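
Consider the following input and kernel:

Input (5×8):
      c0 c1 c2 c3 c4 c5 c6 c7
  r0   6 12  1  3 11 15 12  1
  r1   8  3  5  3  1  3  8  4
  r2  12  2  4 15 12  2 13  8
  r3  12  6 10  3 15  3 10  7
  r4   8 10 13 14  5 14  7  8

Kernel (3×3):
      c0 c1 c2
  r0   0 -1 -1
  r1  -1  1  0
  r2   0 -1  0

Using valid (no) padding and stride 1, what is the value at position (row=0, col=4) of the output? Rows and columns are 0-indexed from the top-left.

The receptive field on the input at this output position is [11 15 12 / 1 3 8 / 12 2 13]. Elementwise product with the kernel and sum: 15·-1 + 12·-1 + 1·-1 + 3·1 + 2·-1.

-27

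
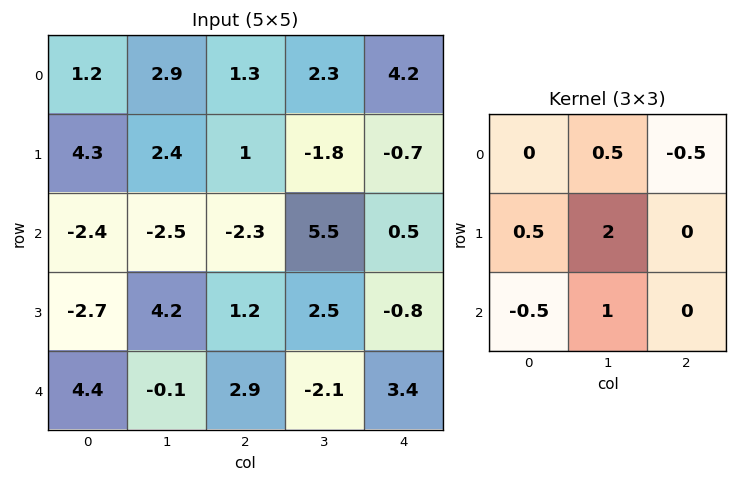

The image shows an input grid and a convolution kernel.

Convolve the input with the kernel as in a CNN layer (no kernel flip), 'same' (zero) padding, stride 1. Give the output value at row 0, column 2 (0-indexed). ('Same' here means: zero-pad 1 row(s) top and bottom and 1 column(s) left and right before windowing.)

3.85

The receptive field on the zero-padded input at this output position is [0 0 0 / 2.9 1.3 2.3 / 2.4 1 -1.8]. Elementwise product with the kernel and sum: 0·0.5 + 0·-0.5 + 2.9·0.5 + 1.3·2 + 2.4·-0.5 + 1·1.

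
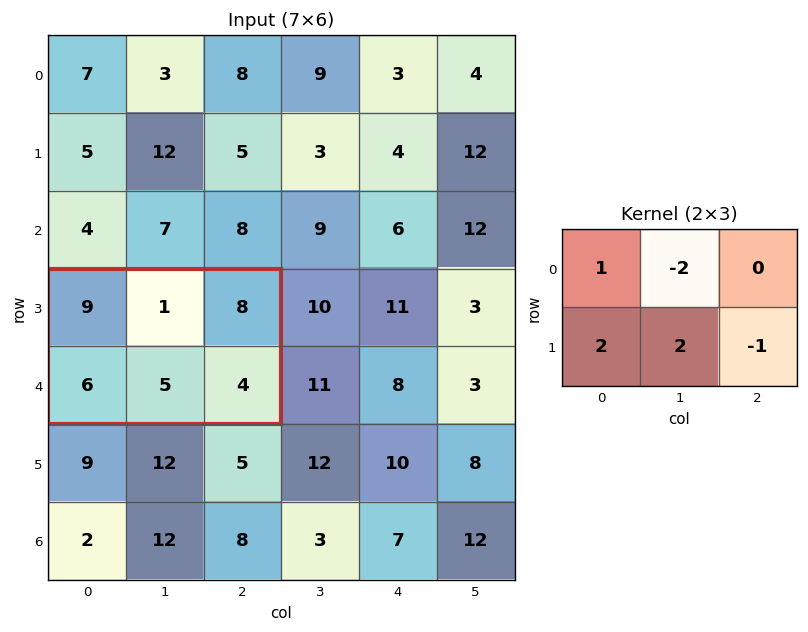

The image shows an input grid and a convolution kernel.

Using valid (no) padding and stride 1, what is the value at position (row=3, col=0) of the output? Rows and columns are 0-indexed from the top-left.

The receptive field on the input at this output position is [9 1 8 / 6 5 4]. Elementwise product with the kernel and sum: 9·1 + 1·-2 + 6·2 + 5·2 + 4·-1.

25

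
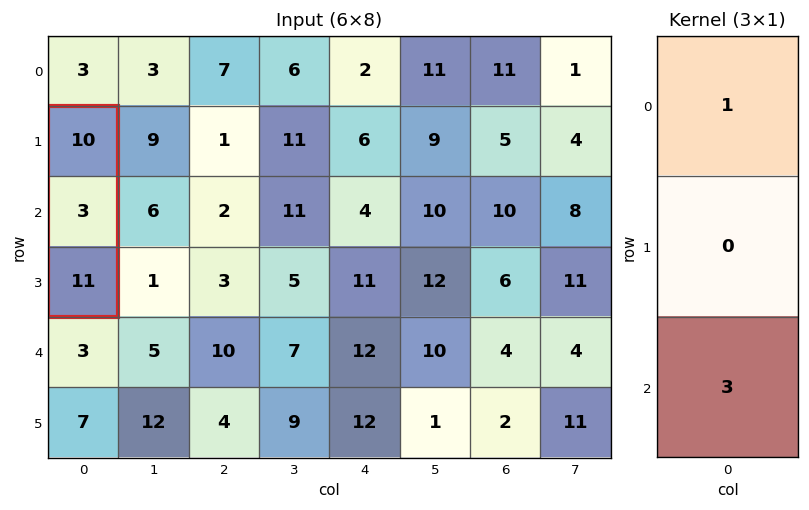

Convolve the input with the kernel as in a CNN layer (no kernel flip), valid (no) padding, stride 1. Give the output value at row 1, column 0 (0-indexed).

The receptive field on the input at this output position is [10 / 3 / 11]. Elementwise product with the kernel and sum: 10·1 + 11·3.

43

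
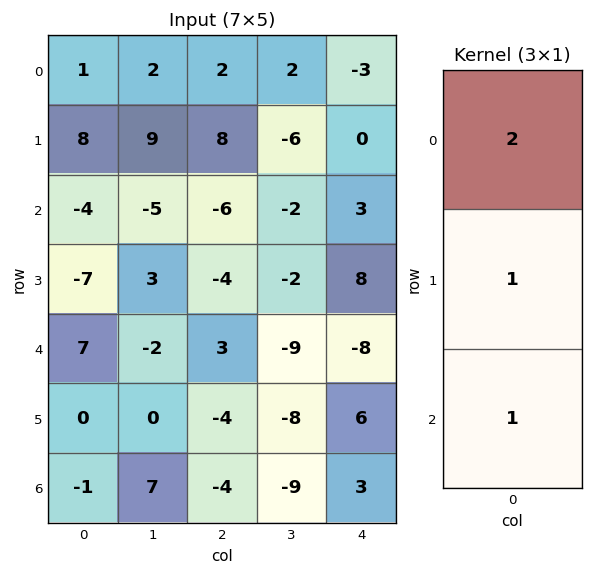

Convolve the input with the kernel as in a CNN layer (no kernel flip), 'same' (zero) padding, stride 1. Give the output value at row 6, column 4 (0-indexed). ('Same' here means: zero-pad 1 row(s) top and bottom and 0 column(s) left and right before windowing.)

15

The receptive field on the zero-padded input at this output position is [6 / 3 / 0]. Elementwise product with the kernel and sum: 6·2 + 3·1 + 0·1.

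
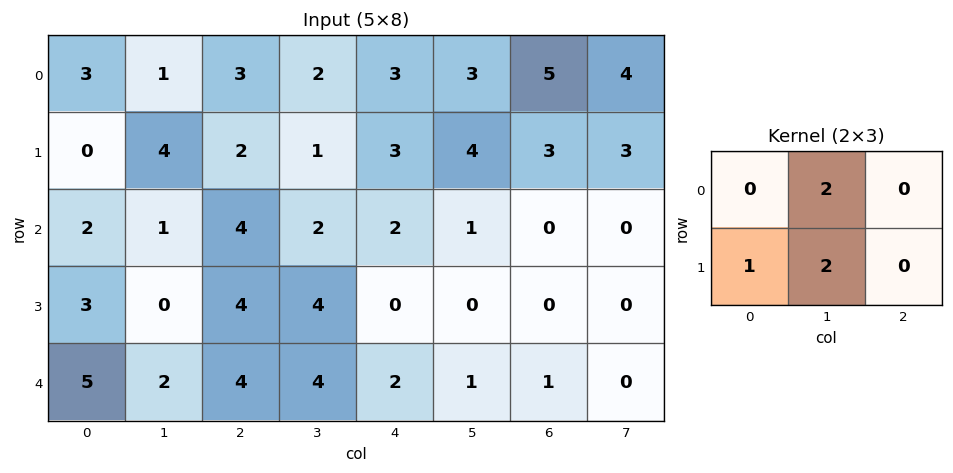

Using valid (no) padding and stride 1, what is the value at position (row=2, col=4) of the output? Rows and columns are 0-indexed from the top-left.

2

The receptive field on the input at this output position is [2 1 0 / 0 0 0]. Elementwise product with the kernel and sum: 1·2 + 0·1 + 0·2.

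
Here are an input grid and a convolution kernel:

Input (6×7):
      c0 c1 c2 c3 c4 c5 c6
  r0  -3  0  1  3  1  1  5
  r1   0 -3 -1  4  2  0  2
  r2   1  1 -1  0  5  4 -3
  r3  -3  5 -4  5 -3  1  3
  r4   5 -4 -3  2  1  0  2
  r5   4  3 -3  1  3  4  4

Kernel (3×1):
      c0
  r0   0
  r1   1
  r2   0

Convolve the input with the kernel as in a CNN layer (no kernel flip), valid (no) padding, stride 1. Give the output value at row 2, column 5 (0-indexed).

The receptive field on the input at this output position is [4 / 1 / 0]. Elementwise product with the kernel and sum: 1·1.

1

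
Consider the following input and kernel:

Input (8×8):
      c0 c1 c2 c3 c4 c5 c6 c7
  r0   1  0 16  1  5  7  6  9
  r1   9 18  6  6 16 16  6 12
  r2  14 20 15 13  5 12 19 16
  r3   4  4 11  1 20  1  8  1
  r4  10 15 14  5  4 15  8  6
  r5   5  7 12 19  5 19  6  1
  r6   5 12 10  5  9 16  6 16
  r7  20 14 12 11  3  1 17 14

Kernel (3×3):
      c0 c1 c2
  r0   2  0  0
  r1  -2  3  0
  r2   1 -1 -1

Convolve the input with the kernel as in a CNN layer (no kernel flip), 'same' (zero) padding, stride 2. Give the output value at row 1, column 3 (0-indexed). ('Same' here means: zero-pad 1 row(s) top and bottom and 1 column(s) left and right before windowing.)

The receptive field on the zero-padded input at this output position is [16 6 12 / 12 19 16 / 1 8 1]. Elementwise product with the kernel and sum: 16·2 + 12·-2 + 19·3 + 1·1 + 8·-1 + 1·-1.

57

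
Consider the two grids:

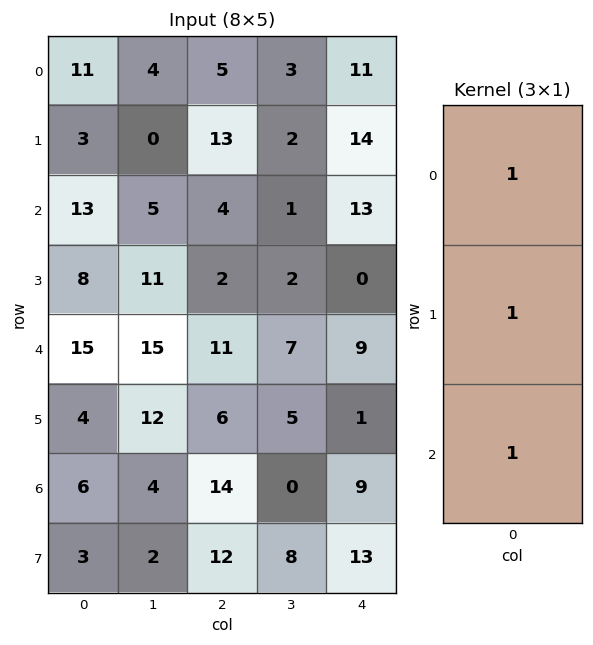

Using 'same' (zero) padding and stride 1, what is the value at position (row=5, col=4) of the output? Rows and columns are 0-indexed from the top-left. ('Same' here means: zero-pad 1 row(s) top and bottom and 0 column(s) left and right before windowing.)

The receptive field on the zero-padded input at this output position is [9 / 1 / 9]. Elementwise product with the kernel and sum: 9·1 + 1·1 + 9·1.

19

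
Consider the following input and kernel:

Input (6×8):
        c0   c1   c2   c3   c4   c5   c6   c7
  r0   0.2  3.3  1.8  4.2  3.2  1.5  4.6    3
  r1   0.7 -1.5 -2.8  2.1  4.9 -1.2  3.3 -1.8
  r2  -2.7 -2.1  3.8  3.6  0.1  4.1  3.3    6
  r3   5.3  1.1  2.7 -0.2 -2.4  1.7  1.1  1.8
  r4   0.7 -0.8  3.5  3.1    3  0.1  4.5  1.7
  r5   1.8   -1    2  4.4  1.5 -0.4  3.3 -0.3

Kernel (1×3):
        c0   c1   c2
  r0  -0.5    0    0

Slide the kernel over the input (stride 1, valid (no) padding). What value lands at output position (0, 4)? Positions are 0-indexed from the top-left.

-1.6

The receptive field on the input at this output position is [3.2 1.5 4.6]. Elementwise product with the kernel and sum: 3.2·-0.5.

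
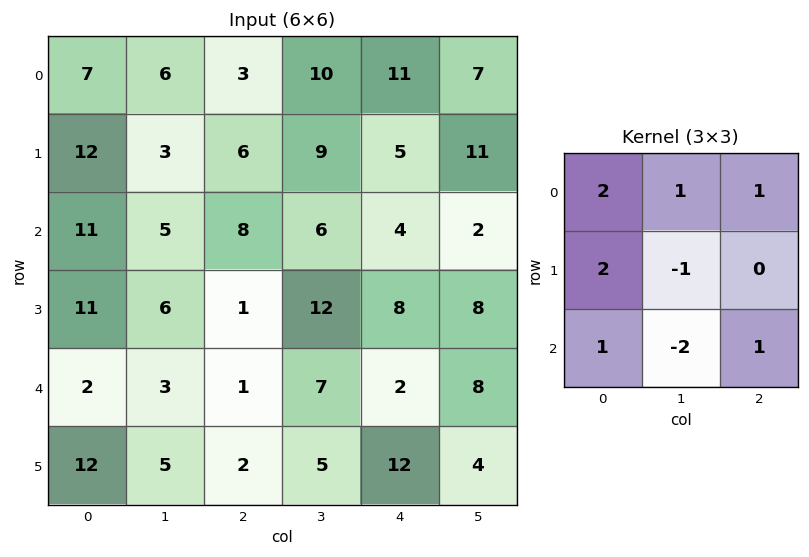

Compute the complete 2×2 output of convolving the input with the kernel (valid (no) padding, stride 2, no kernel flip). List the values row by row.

53 30
48 5

Output[0,0]: The receptive field on the input at this output position is [7 6 3 / 12 3 6 / 11 5 8]. Elementwise product with the kernel and sum: 7·2 + 6·1 + 3·1 + 12·2 + 3·-1 + 11·1 + 5·-2 + 8·1.
Output[0,1]: The receptive field on the input at this output position is [3 10 11 / 6 9 5 / 8 6 4]. Elementwise product with the kernel and sum: 3·2 + 10·1 + 11·1 + 6·2 + 9·-1 + 8·1 + 6·-2 + 4·1.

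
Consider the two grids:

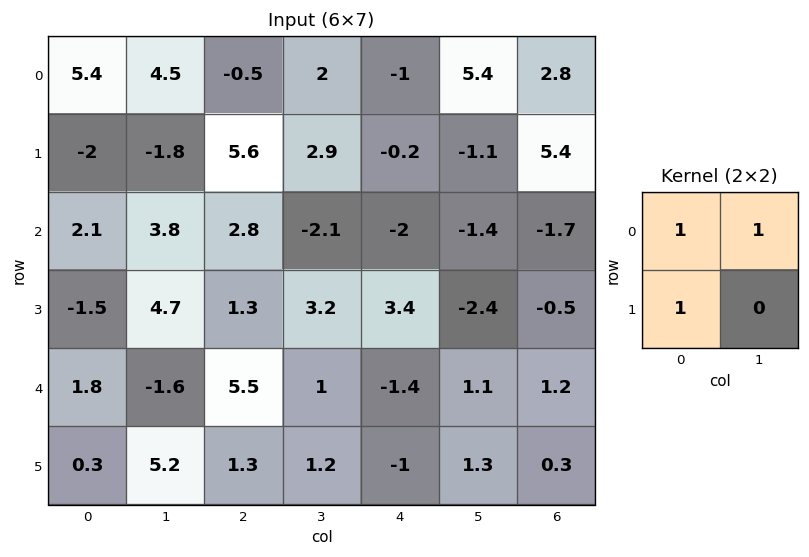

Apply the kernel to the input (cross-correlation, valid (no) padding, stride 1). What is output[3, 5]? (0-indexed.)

-1.8

The receptive field on the input at this output position is [-2.4 -0.5 / 1.1 1.2]. Elementwise product with the kernel and sum: -2.4·1 + -0.5·1 + 1.1·1.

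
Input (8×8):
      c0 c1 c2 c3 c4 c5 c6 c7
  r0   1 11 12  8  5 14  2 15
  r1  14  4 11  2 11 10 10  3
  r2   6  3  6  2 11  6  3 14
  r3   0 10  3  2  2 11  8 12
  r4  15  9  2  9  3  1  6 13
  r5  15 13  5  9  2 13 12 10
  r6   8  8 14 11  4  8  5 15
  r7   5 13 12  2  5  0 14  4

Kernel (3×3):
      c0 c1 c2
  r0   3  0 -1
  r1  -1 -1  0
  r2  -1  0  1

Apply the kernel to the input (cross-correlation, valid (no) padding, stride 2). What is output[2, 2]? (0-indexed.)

The receptive field on the input at this output position is [3 1 6 / 2 13 12 / 4 8 5]. Elementwise product with the kernel and sum: 3·3 + 6·-1 + 2·-1 + 13·-1 + 4·-1 + 5·1.

-11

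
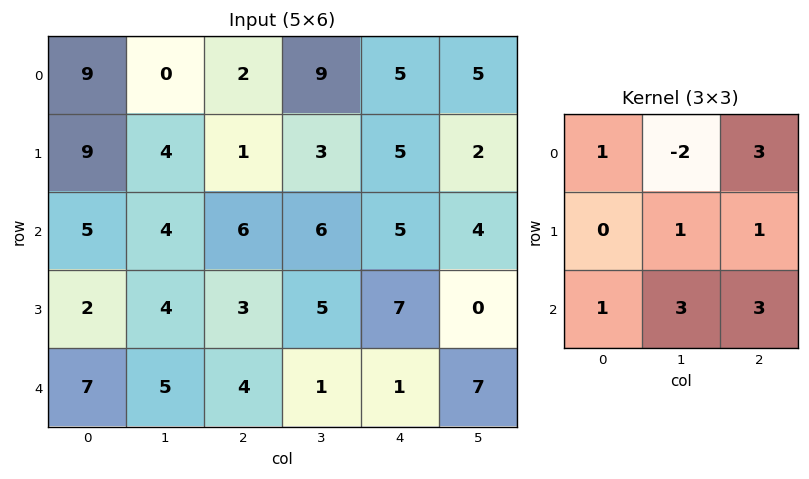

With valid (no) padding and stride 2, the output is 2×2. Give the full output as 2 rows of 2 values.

55 46
56 31

Output[0,0]: The receptive field on the input at this output position is [9 0 2 / 9 4 1 / 5 4 6]. Elementwise product with the kernel and sum: 9·1 + 0·-2 + 2·3 + 4·1 + 1·1 + 5·1 + 4·3 + 6·3.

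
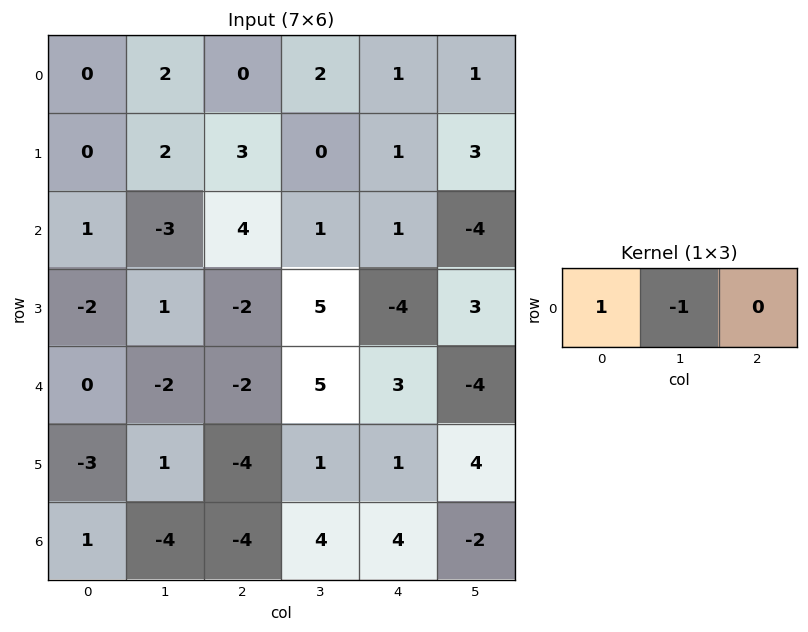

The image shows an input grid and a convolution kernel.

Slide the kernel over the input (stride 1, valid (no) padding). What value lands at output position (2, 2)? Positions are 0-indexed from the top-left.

3

The receptive field on the input at this output position is [4 1 1]. Elementwise product with the kernel and sum: 4·1 + 1·-1.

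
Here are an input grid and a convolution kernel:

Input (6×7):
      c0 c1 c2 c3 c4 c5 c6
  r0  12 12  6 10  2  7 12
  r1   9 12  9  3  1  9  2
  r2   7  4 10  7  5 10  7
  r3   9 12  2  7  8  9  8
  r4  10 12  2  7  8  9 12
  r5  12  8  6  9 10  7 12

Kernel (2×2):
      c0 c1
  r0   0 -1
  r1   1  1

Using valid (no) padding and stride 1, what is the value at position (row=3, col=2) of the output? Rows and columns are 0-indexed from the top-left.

The receptive field on the input at this output position is [2 7 / 2 7]. Elementwise product with the kernel and sum: 7·-1 + 2·1 + 7·1.

2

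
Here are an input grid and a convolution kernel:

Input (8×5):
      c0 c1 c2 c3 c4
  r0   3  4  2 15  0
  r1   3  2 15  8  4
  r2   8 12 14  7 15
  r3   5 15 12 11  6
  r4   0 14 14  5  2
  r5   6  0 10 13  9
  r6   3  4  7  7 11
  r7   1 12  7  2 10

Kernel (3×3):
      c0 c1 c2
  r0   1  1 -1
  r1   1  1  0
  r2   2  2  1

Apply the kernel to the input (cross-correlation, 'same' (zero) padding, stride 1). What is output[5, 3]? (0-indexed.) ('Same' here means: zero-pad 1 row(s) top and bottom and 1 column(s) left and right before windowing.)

The receptive field on the zero-padded input at this output position is [14 5 2 / 10 13 9 / 7 7 11]. Elementwise product with the kernel and sum: 14·1 + 5·1 + 2·-1 + 10·1 + 13·1 + 7·2 + 7·2 + 11·1.

79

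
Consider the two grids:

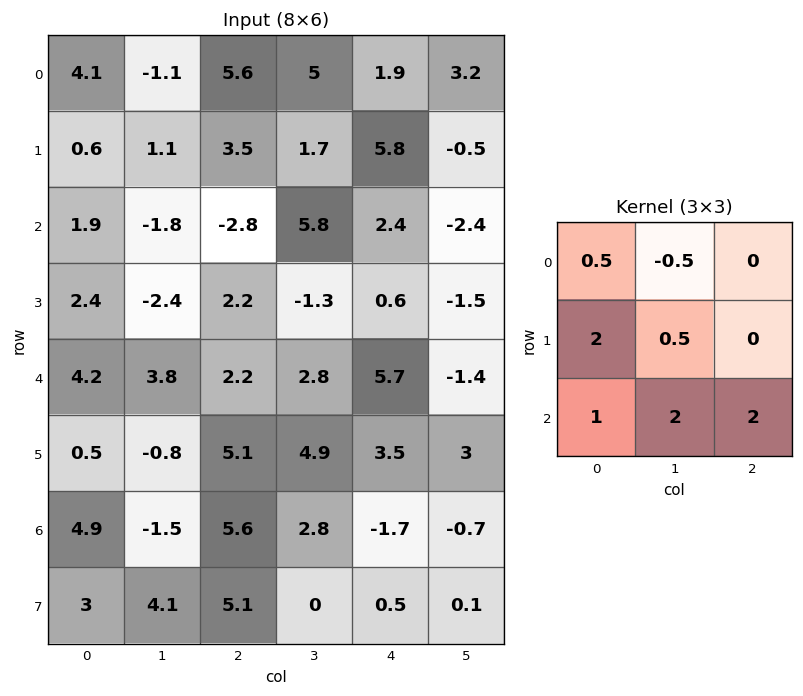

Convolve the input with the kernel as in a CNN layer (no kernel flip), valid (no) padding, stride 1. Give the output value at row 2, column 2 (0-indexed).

The receptive field on the input at this output position is [-2.8 5.8 2.4 / 2.2 -1.3 0.6 / 2.2 2.8 5.7]. Elementwise product with the kernel and sum: -2.8·0.5 + 5.8·-0.5 + 2.2·2 + -1.3·0.5 + 2.2·1 + 2.8·2 + 5.7·2.

18.65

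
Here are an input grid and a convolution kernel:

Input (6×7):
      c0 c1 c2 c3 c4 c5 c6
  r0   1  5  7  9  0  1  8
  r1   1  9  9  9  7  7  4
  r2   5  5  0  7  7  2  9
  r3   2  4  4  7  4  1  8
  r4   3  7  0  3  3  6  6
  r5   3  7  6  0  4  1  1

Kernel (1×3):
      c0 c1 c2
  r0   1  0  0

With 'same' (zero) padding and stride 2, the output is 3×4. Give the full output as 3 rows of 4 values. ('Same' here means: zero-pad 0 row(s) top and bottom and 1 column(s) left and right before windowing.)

Output[0,0]: The receptive field on the zero-padded input at this output position is [0 1 5]. Elementwise product with the kernel and sum: 0·1.

0 5 9 1
0 5 7 2
0 7 3 6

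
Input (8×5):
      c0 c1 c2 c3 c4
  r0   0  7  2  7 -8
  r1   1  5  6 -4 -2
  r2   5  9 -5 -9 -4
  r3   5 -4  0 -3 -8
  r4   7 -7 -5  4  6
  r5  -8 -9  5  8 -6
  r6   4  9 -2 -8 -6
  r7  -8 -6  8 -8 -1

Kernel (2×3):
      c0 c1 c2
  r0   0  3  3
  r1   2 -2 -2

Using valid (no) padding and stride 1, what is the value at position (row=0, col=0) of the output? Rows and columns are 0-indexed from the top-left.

The receptive field on the input at this output position is [0 7 2 / 1 5 6]. Elementwise product with the kernel and sum: 7·3 + 2·3 + 1·2 + 5·-2 + 6·-2.

7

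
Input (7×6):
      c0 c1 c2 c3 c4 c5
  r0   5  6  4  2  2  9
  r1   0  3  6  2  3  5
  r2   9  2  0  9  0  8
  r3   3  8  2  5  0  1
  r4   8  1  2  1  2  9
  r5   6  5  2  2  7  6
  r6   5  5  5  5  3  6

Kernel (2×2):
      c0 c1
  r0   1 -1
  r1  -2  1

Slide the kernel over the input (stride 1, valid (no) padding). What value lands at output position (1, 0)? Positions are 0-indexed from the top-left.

The receptive field on the input at this output position is [0 3 / 9 2]. Elementwise product with the kernel and sum: 0·1 + 3·-1 + 9·-2 + 2·1.

-19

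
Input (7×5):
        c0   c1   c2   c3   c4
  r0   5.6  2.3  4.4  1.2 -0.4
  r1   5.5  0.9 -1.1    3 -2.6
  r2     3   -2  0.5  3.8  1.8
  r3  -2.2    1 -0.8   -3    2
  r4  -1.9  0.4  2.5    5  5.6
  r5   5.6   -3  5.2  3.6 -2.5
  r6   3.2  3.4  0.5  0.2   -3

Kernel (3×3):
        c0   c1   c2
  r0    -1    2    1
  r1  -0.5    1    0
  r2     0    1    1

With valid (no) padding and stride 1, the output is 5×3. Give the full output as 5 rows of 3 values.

0.05 10.45 6.75
-8.1 -2.4 7.05
-1.5 13 16.9
6.95 5.5 1.65
3.3 17 11.3

Output[0,0]: The receptive field on the input at this output position is [5.6 2.3 4.4 / 5.5 0.9 -1.1 / 3 -2 0.5]. Elementwise product with the kernel and sum: 5.6·-1 + 2.3·2 + 4.4·1 + 5.5·-0.5 + 0.9·1 + -2·1 + 0.5·1.
Output[0,1]: The receptive field on the input at this output position is [2.3 4.4 1.2 / 0.9 -1.1 3 / -2 0.5 3.8]. Elementwise product with the kernel and sum: 2.3·-1 + 4.4·2 + 1.2·1 + 0.9·-0.5 + -1.1·1 + 0.5·1 + 3.8·1.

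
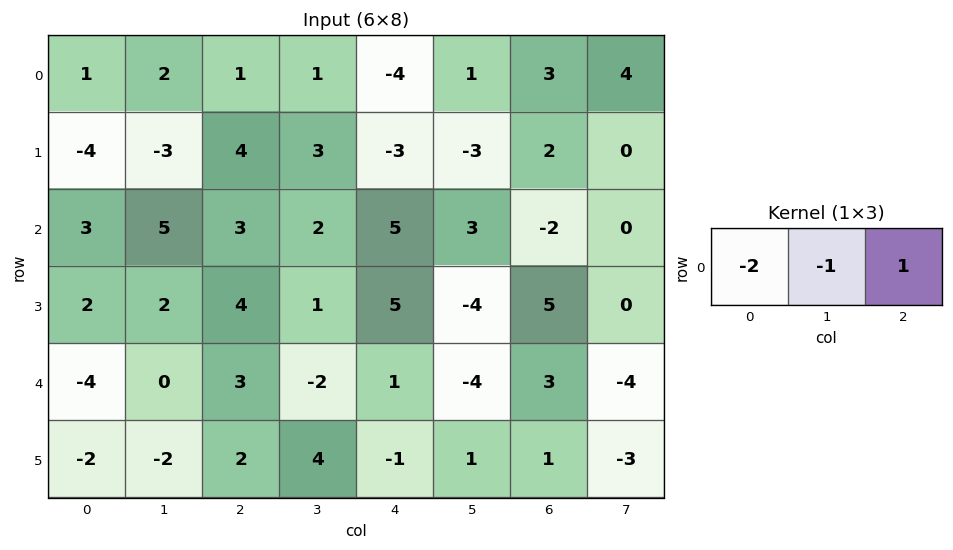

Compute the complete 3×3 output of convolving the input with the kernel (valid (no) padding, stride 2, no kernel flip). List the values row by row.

-3 -7 10
-8 -3 -15
11 -3 5

Output[0,0]: The receptive field on the input at this output position is [1 2 1]. Elementwise product with the kernel and sum: 1·-2 + 2·-1 + 1·1.
Output[0,1]: The receptive field on the input at this output position is [1 1 -4]. Elementwise product with the kernel and sum: 1·-2 + 1·-1 + -4·1.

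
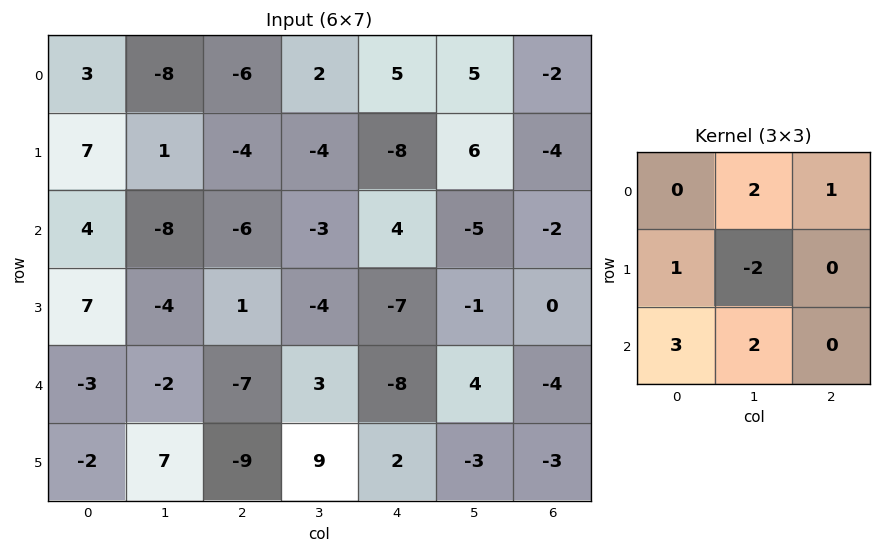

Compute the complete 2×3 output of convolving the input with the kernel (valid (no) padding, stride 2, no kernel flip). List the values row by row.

Output[0,0]: The receptive field on the input at this output position is [3 -8 -6 / 7 1 -4 / 4 -8 -6]. Elementwise product with the kernel and sum: -8·2 + -6·1 + 7·1 + 1·-2 + 4·3 + -8·2.

-21 -11 -10
-20 -8 -33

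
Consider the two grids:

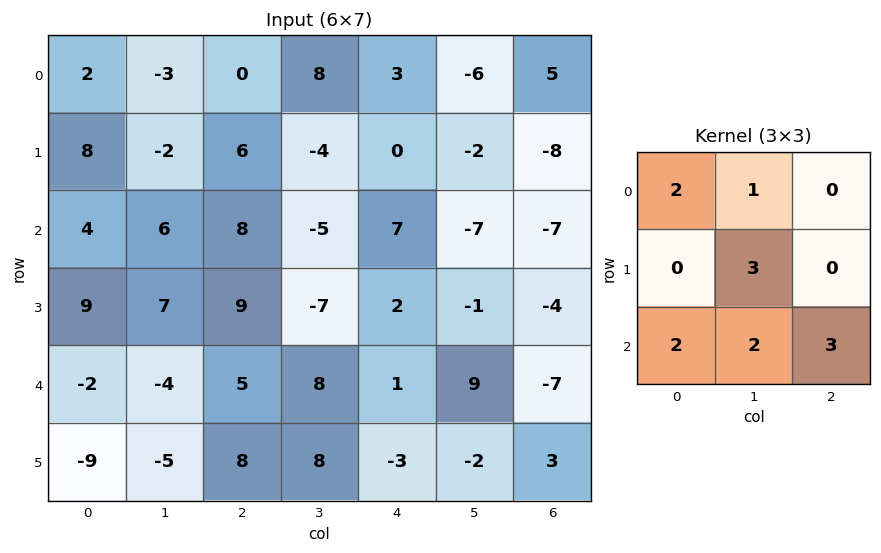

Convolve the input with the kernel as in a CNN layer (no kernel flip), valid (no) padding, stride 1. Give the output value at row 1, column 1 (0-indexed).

The receptive field on the input at this output position is [-2 6 -4 / 6 8 -5 / 7 9 -7]. Elementwise product with the kernel and sum: -2·2 + 6·1 + 8·3 + 7·2 + 9·2 + -7·3.

37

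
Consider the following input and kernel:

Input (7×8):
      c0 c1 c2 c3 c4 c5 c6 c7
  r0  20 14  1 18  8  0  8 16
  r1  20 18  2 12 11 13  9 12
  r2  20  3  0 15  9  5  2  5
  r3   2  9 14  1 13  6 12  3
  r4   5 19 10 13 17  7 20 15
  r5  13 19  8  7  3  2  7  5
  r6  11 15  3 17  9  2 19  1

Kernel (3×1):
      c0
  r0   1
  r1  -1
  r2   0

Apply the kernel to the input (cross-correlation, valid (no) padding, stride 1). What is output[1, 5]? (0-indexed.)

8

The receptive field on the input at this output position is [13 / 5 / 6]. Elementwise product with the kernel and sum: 13·1 + 5·-1.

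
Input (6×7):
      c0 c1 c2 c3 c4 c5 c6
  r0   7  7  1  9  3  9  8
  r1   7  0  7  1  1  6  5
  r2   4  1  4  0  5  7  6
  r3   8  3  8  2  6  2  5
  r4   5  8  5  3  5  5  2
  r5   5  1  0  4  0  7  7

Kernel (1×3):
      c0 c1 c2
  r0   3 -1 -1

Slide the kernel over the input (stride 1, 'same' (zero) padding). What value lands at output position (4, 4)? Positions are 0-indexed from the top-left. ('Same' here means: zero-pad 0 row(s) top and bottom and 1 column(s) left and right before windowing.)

The receptive field on the zero-padded input at this output position is [3 5 5]. Elementwise product with the kernel and sum: 3·3 + 5·-1 + 5·-1.

-1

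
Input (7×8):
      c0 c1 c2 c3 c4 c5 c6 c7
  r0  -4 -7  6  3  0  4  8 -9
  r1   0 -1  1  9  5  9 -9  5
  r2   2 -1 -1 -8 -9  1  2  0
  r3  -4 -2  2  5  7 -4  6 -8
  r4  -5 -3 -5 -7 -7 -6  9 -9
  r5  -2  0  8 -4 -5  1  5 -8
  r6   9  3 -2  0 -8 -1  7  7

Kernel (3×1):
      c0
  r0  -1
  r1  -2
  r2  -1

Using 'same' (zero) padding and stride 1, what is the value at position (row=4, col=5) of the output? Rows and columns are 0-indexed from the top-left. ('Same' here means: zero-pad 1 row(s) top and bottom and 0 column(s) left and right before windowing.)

15

The receptive field on the zero-padded input at this output position is [-4 / -6 / 1]. Elementwise product with the kernel and sum: -4·-1 + -6·-2 + 1·-1.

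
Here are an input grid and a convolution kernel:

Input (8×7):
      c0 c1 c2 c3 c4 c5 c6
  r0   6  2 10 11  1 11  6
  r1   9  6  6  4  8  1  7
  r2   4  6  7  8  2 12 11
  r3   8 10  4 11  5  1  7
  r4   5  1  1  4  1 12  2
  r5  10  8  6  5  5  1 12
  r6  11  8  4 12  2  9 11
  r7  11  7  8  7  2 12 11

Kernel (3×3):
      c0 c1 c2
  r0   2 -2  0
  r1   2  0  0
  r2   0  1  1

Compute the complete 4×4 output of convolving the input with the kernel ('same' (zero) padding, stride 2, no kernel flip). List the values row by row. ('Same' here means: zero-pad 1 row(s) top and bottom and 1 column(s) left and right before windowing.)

15 14 31 29
0 27 14 19
2 25 26 24
-2 35 38 7

Output[0,0]: The receptive field on the zero-padded input at this output position is [0 0 0 / 0 6 2 / 0 9 6]. Elementwise product with the kernel and sum: 0·2 + 0·-2 + 0·2 + 9·1 + 6·1.
Output[0,1]: The receptive field on the zero-padded input at this output position is [0 0 0 / 2 10 11 / 6 6 4]. Elementwise product with the kernel and sum: 0·2 + 0·-2 + 2·2 + 6·1 + 4·1.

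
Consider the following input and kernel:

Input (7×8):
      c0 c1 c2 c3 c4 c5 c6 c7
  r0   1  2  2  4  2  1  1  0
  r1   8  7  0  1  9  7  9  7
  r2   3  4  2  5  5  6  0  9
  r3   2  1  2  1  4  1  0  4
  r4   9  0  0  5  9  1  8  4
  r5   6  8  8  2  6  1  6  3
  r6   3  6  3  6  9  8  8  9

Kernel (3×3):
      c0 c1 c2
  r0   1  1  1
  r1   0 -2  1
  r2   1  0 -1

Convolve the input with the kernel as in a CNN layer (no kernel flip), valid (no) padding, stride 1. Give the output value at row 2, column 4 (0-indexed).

The receptive field on the input at this output position is [5 6 0 / 4 1 0 / 9 1 8]. Elementwise product with the kernel and sum: 5·1 + 6·1 + 0·1 + 1·-2 + 0·1 + 9·1 + 8·-1.

10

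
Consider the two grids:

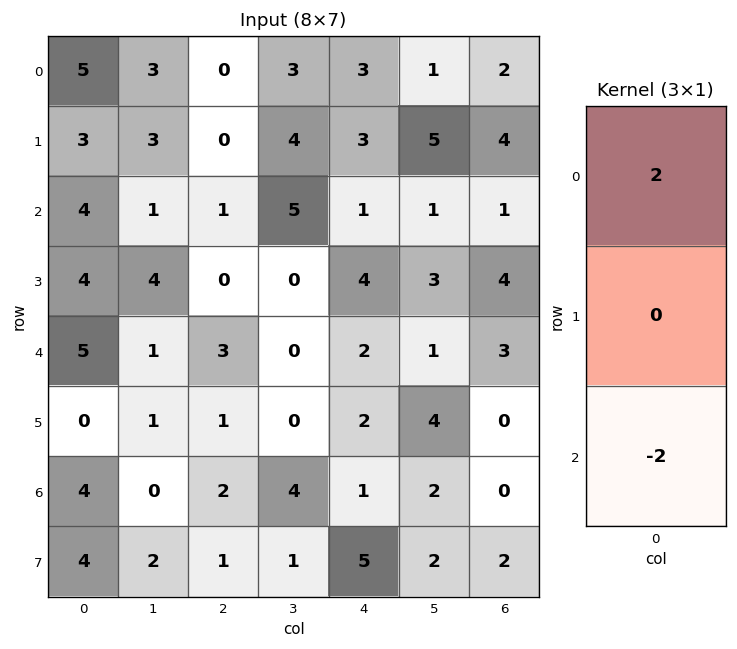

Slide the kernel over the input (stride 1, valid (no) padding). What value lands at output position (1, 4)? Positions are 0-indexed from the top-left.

The receptive field on the input at this output position is [3 / 1 / 4]. Elementwise product with the kernel and sum: 3·2 + 4·-2.

-2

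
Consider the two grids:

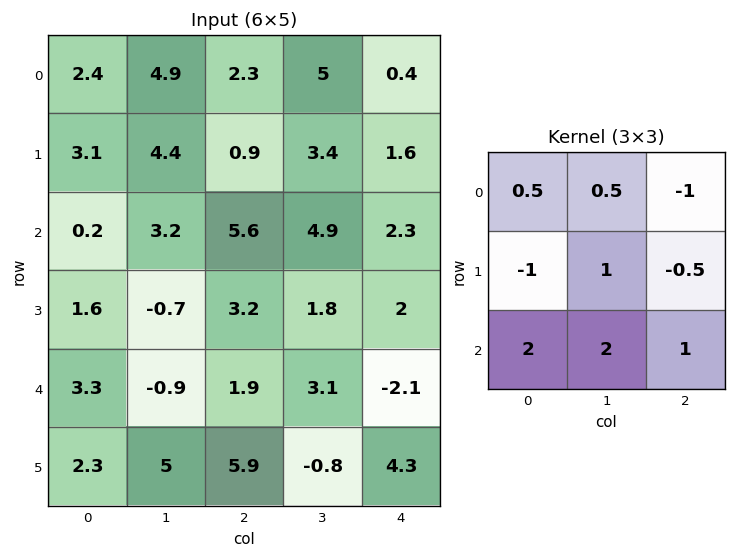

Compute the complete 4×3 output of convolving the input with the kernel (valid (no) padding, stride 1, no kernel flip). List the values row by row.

Output[0,0]: The receptive field on the input at this output position is [2.4 4.9 2.3 / 3.1 4.4 0.9 / 0.2 3.2 5.6]. Elementwise product with the kernel and sum: 2.4·0.5 + 4.9·0.5 + 2.3·-1 + 3.1·-1 + 4.4·1 + 0.9·-0.5 + 0.2·2 + 3.2·2 + 5.6·1.
Output[0,1]: The receptive field on the input at this output position is [4.9 2.3 5 / 4.4 0.9 3.4 / 3.2 5.6 4.9]. Elementwise product with the kernel and sum: 4.9·0.5 + 2.3·0.5 + 5·-1 + 4.4·-1 + 0.9·1 + 3.4·-0.5 + 3.2·2 + 5.6·2 + 4.9·1.

14.6 15.9 28.25
8.05 6 10.7
-1.1 7.6 8.45
12.6 21.7 17.25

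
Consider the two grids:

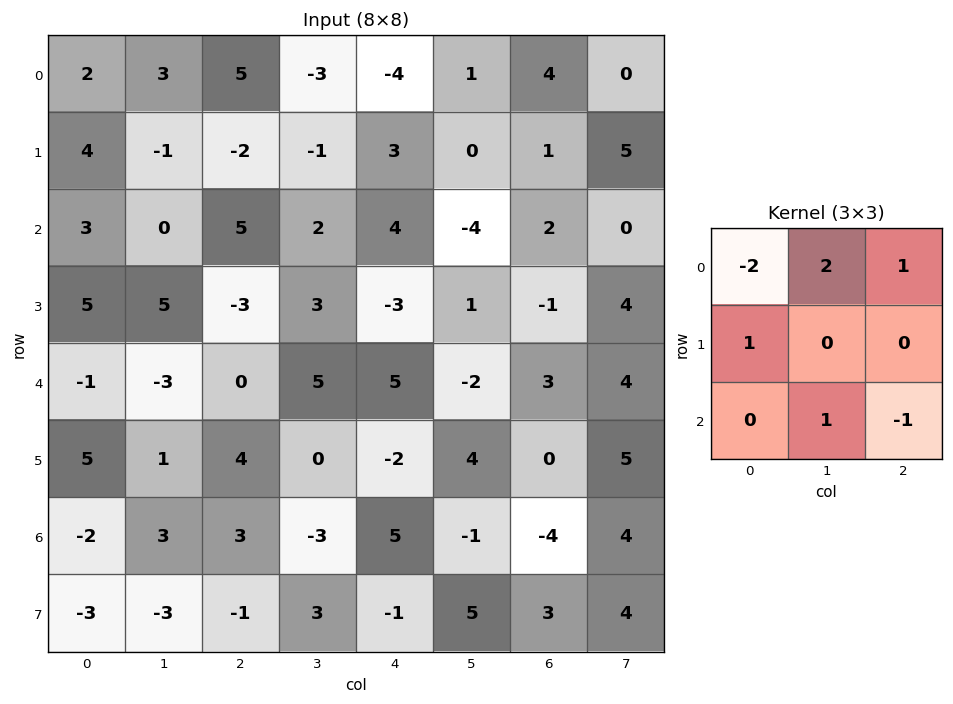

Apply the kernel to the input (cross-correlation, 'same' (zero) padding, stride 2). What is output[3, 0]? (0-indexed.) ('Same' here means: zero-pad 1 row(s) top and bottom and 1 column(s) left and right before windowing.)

11

The receptive field on the zero-padded input at this output position is [0 5 1 / 0 -2 3 / 0 -3 -3]. Elementwise product with the kernel and sum: 0·-2 + 5·2 + 1·1 + 0·1 + -3·1 + -3·-1.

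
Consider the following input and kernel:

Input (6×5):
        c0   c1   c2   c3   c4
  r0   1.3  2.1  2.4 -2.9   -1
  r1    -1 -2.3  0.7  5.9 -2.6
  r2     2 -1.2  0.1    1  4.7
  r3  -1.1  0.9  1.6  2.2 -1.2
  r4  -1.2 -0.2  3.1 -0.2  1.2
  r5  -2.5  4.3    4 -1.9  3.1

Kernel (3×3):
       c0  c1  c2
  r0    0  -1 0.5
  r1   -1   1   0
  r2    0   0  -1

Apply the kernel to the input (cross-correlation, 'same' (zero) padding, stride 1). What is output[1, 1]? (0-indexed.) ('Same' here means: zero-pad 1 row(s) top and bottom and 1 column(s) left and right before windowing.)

-2.3

The receptive field on the zero-padded input at this output position is [1.3 2.1 2.4 / -1 -2.3 0.7 / 2 -1.2 0.1]. Elementwise product with the kernel and sum: 2.1·-1 + 2.4·0.5 + -1·-1 + -2.3·1 + 0.1·-1.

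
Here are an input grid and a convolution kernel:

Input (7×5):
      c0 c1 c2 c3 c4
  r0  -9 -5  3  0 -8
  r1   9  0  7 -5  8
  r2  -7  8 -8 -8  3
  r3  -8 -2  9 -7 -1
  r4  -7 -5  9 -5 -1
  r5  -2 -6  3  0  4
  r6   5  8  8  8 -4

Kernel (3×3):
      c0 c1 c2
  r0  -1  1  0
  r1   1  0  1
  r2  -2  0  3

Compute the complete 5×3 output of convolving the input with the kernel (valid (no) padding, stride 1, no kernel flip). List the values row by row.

10 -37 37
19 -10 -38
57 -30 -13
21 13 -2
17 16 -35

Output[0,0]: The receptive field on the input at this output position is [-9 -5 3 / 9 0 7 / -7 8 -8]. Elementwise product with the kernel and sum: -9·-1 + -5·1 + 9·1 + 7·1 + -7·-2 + -8·3.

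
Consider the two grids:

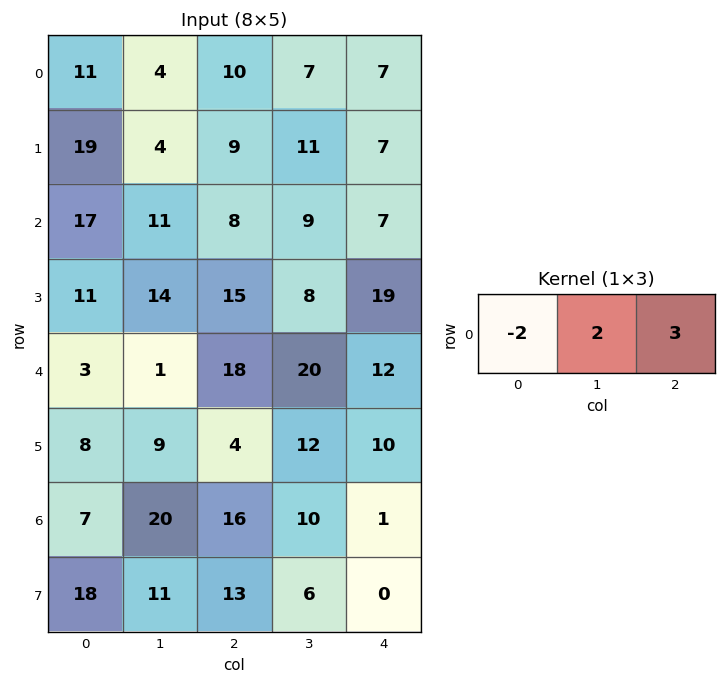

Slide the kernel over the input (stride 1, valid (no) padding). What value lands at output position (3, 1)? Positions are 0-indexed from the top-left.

26

The receptive field on the input at this output position is [14 15 8]. Elementwise product with the kernel and sum: 14·-2 + 15·2 + 8·3.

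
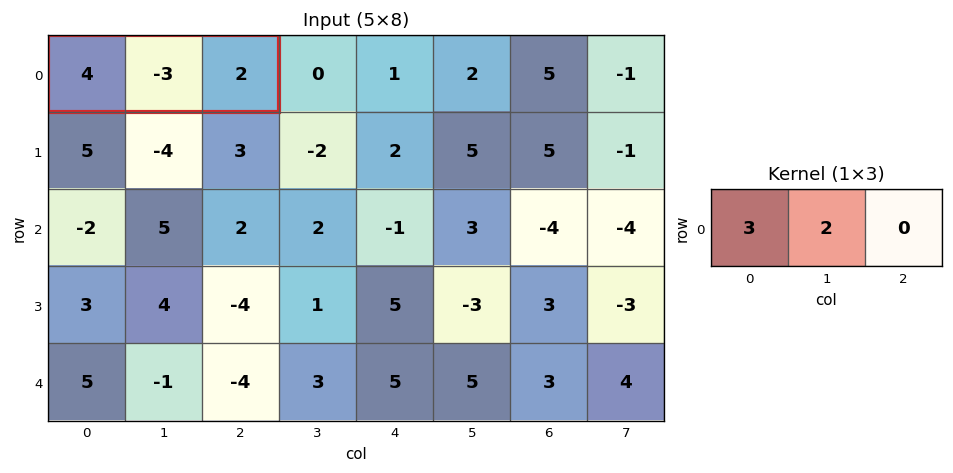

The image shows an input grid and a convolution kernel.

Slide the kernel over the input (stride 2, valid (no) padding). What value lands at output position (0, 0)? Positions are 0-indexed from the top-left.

6

The receptive field on the input at this output position is [4 -3 2]. Elementwise product with the kernel and sum: 4·3 + -3·2.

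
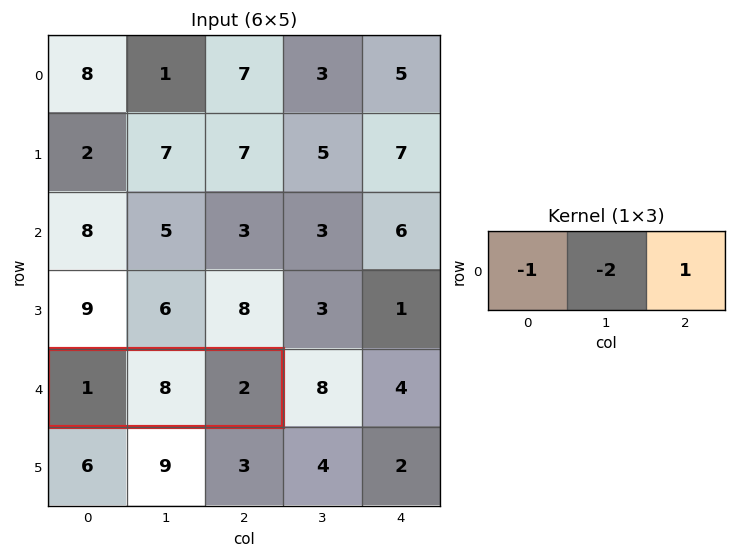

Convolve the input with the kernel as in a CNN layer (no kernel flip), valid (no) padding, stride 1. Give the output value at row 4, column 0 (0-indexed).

-15

The receptive field on the input at this output position is [1 8 2]. Elementwise product with the kernel and sum: 1·-1 + 8·-2 + 2·1.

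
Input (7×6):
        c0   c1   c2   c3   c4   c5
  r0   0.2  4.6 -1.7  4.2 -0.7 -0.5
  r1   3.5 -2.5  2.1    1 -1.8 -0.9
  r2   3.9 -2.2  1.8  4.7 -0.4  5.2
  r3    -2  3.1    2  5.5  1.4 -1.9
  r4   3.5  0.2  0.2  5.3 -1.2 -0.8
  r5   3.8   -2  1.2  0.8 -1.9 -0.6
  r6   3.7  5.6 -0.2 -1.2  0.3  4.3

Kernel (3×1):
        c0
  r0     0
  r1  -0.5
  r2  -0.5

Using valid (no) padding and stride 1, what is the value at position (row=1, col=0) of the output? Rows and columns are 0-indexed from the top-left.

The receptive field on the input at this output position is [3.5 / 3.9 / -2]. Elementwise product with the kernel and sum: 3.9·-0.5 + -2·-0.5.

-0.95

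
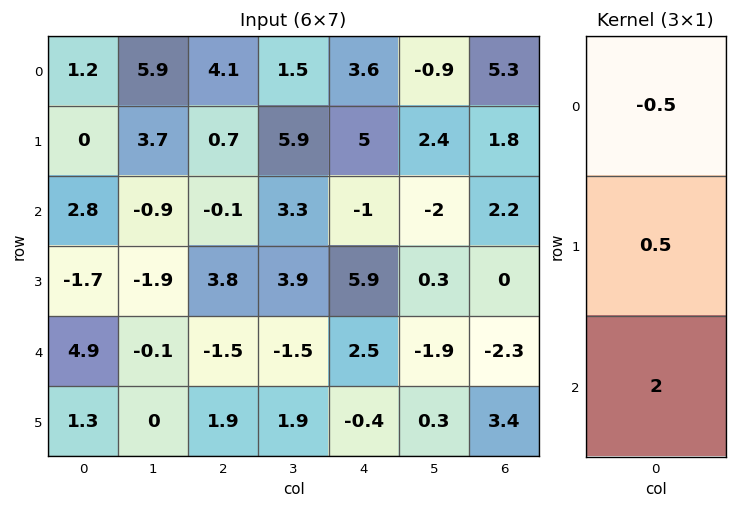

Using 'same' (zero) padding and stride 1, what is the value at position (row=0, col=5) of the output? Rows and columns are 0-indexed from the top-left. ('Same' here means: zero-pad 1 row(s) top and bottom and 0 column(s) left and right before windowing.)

4.35

The receptive field on the zero-padded input at this output position is [0 / -0.9 / 2.4]. Elementwise product with the kernel and sum: 0·-0.5 + -0.9·0.5 + 2.4·2.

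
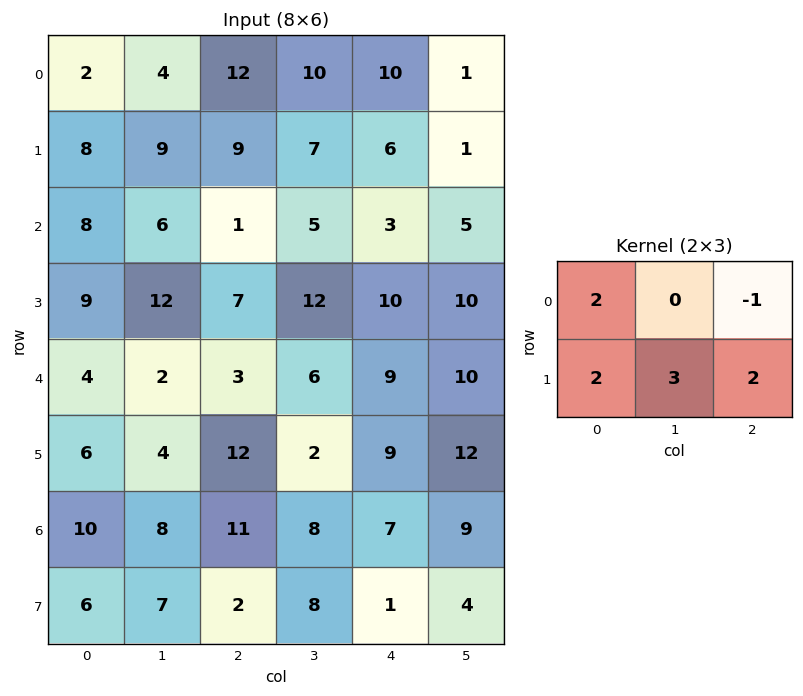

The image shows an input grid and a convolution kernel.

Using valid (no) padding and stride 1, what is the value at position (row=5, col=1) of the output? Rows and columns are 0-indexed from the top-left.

The receptive field on the input at this output position is [4 12 2 / 8 11 8]. Elementwise product with the kernel and sum: 4·2 + 2·-1 + 8·2 + 11·3 + 8·2.

71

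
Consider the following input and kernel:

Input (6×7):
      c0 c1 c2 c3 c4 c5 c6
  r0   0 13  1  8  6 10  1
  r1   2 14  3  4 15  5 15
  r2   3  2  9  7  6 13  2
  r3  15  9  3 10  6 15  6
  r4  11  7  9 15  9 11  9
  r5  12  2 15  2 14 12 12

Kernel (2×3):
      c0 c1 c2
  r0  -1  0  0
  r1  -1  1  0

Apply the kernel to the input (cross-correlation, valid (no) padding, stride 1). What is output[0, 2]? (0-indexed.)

The receptive field on the input at this output position is [1 8 6 / 3 4 15]. Elementwise product with the kernel and sum: 1·-1 + 3·-1 + 4·1.

0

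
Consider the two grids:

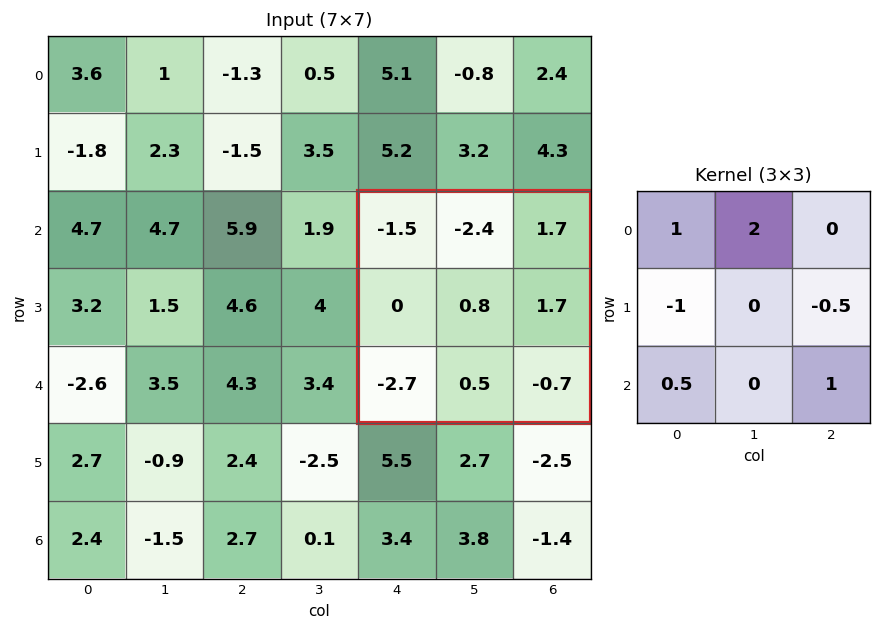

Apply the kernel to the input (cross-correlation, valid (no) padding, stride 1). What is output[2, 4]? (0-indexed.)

The receptive field on the input at this output position is [-1.5 -2.4 1.7 / 0 0.8 1.7 / -2.7 0.5 -0.7]. Elementwise product with the kernel and sum: -1.5·1 + -2.4·2 + 0·-1 + 1.7·-0.5 + -2.7·0.5 + -0.7·1.

-9.2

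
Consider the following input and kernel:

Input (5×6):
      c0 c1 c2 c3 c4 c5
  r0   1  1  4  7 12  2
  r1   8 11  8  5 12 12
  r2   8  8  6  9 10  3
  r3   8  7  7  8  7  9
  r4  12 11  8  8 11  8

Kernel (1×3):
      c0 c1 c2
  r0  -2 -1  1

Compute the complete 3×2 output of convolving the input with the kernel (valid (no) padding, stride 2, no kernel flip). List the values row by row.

Output[0,0]: The receptive field on the input at this output position is [1 1 4]. Elementwise product with the kernel and sum: 1·-2 + 1·-1 + 4·1.

1 -3
-18 -11
-27 -13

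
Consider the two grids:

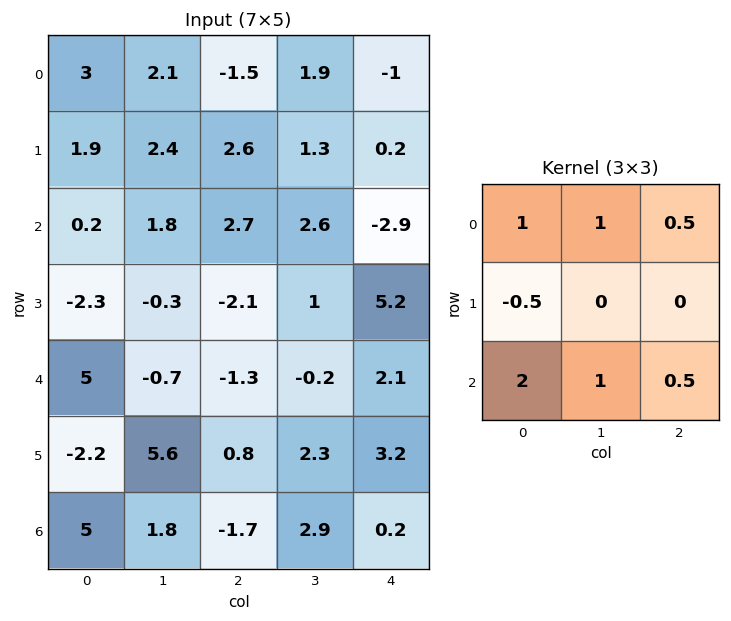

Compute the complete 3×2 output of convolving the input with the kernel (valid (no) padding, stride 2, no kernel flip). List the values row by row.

6.95 5.15
13.15 3.15
15.7 -1.25

Output[0,0]: The receptive field on the input at this output position is [3 2.1 -1.5 / 1.9 2.4 2.6 / 0.2 1.8 2.7]. Elementwise product with the kernel and sum: 3·1 + 2.1·1 + -1.5·0.5 + 1.9·-0.5 + 0.2·2 + 1.8·1 + 2.7·0.5.
Output[0,1]: The receptive field on the input at this output position is [-1.5 1.9 -1 / 2.6 1.3 0.2 / 2.7 2.6 -2.9]. Elementwise product with the kernel and sum: -1.5·1 + 1.9·1 + -1·0.5 + 2.6·-0.5 + 2.7·2 + 2.6·1 + -2.9·0.5.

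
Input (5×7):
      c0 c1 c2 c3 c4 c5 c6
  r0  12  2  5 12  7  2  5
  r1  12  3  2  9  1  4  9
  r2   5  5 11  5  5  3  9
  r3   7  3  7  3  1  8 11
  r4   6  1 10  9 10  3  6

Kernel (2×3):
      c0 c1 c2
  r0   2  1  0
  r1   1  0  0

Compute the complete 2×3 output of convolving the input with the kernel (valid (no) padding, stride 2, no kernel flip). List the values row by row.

38 24 17
22 34 14

Output[0,0]: The receptive field on the input at this output position is [12 2 5 / 12 3 2]. Elementwise product with the kernel and sum: 12·2 + 2·1 + 12·1.
Output[0,1]: The receptive field on the input at this output position is [5 12 7 / 2 9 1]. Elementwise product with the kernel and sum: 5·2 + 12·1 + 2·1.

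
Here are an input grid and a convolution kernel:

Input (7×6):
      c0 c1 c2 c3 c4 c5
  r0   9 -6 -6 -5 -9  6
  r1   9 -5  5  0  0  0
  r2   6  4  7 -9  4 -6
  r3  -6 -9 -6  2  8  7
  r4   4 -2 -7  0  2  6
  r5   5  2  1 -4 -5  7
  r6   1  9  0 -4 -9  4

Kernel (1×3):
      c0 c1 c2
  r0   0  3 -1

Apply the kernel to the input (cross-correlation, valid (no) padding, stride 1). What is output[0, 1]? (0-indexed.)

-13

The receptive field on the input at this output position is [-6 -6 -5]. Elementwise product with the kernel and sum: -6·3 + -5·-1.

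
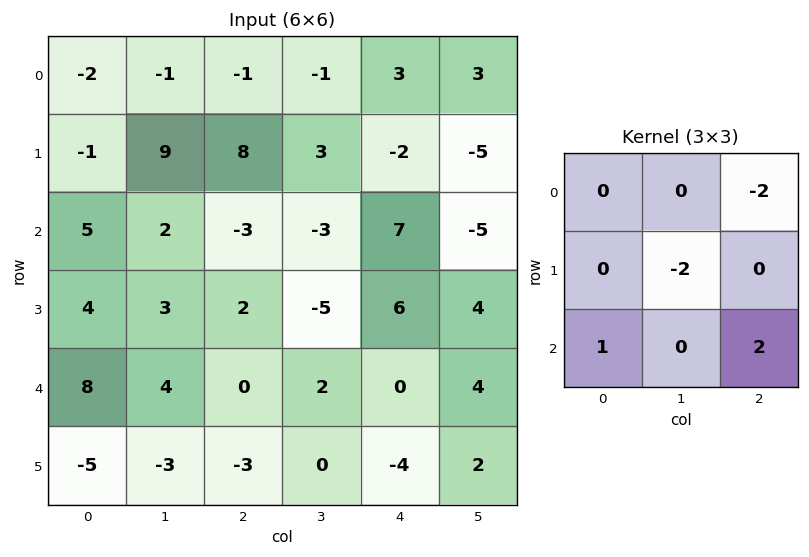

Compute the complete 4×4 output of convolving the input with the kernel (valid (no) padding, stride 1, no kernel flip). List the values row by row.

Output[0,0]: The receptive field on the input at this output position is [-2 -1 -1 / -1 9 8 / 5 2 -3]. Elementwise product with the kernel and sum: -1·-2 + 9·-2 + 5·1 + -3·2.
Output[0,1]: The receptive field on the input at this output position is [-1 -1 -1 / 9 8 3 / 2 -3 -3]. Elementwise product with the kernel and sum: -1·-2 + 8·-2 + 2·1 + -3·2.

-17 -18 -1 -15
-12 -7 24 -1
8 10 -4 8
-23 7 -27 -4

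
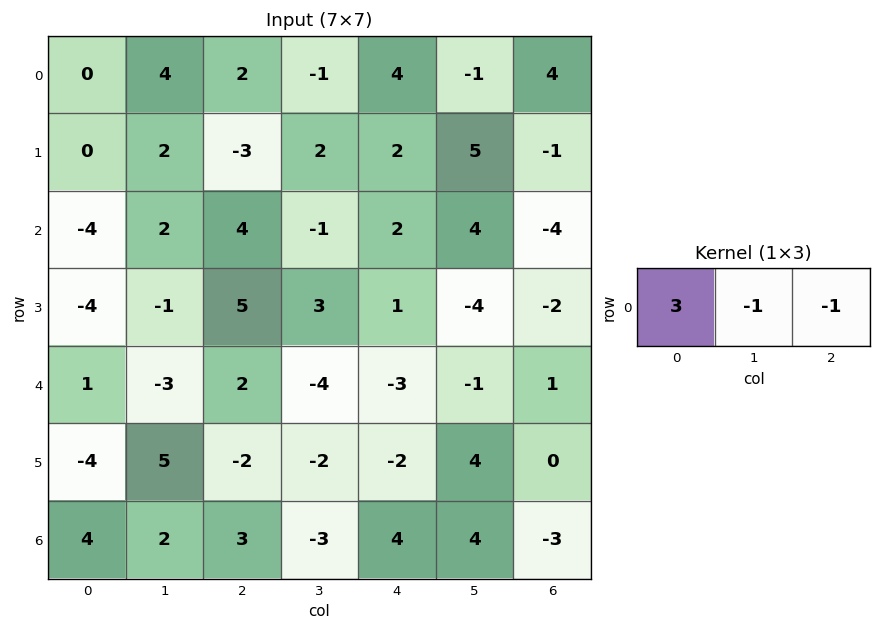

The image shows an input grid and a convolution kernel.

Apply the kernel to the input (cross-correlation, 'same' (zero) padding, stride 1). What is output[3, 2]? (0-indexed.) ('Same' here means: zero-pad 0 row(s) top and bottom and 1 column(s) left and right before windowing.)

-11

The receptive field on the zero-padded input at this output position is [-1 5 3]. Elementwise product with the kernel and sum: -1·3 + 5·-1 + 3·-1.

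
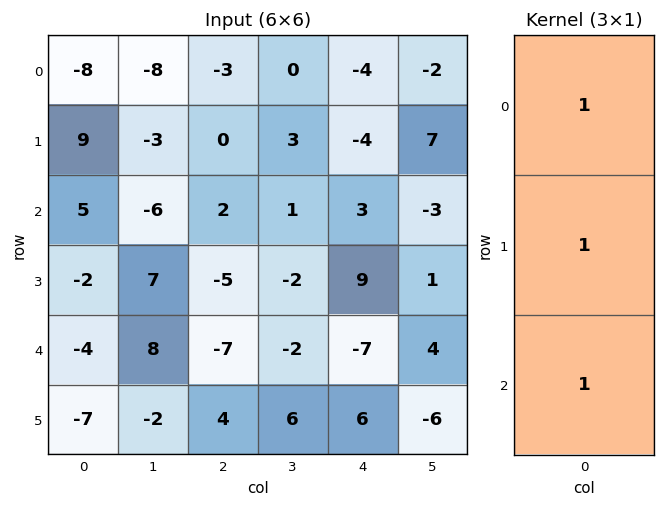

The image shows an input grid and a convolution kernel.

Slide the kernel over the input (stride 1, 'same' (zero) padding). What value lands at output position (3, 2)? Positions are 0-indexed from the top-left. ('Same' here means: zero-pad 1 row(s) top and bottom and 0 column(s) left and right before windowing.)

The receptive field on the zero-padded input at this output position is [2 / -5 / -7]. Elementwise product with the kernel and sum: 2·1 + -5·1 + -7·1.

-10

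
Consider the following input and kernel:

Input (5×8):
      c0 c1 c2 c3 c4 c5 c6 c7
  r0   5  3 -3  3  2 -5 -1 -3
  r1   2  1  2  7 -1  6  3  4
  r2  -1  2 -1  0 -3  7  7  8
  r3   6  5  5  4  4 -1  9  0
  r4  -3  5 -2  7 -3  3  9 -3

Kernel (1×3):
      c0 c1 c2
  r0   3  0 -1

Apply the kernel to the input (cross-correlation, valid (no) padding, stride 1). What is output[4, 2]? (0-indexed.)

-3

The receptive field on the input at this output position is [-2 7 -3]. Elementwise product with the kernel and sum: -2·3 + -3·-1.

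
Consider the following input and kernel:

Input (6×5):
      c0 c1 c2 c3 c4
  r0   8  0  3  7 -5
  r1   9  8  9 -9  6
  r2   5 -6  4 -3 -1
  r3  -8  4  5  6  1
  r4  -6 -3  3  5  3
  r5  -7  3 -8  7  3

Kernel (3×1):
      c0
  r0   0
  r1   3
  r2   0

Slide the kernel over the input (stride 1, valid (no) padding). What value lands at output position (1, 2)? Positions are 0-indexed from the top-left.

12

The receptive field on the input at this output position is [9 / 4 / 5]. Elementwise product with the kernel and sum: 4·3.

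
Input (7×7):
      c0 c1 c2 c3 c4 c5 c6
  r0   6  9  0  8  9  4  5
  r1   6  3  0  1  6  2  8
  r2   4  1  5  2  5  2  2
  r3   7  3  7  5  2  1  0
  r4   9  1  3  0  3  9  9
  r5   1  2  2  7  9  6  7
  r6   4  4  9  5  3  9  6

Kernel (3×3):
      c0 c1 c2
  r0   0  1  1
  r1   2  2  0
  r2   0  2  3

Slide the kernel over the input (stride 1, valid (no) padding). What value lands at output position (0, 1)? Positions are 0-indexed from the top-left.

The receptive field on the input at this output position is [9 0 8 / 3 0 1 / 1 5 2]. Elementwise product with the kernel and sum: 0·1 + 8·1 + 3·2 + 0·2 + 5·2 + 2·3.

30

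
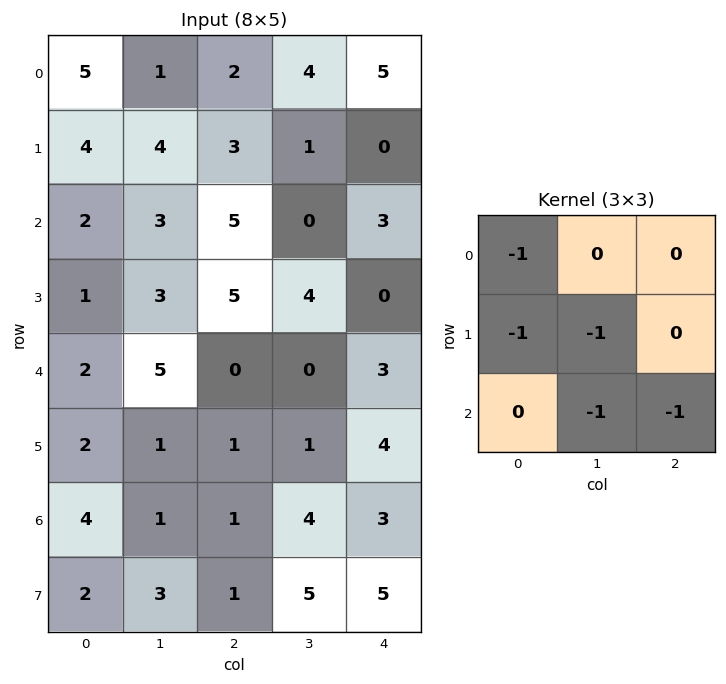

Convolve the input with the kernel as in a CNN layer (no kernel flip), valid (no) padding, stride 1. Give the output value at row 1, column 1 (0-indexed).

-21

The receptive field on the input at this output position is [4 3 1 / 3 5 0 / 3 5 4]. Elementwise product with the kernel and sum: 4·-1 + 3·-1 + 5·-1 + 5·-1 + 4·-1.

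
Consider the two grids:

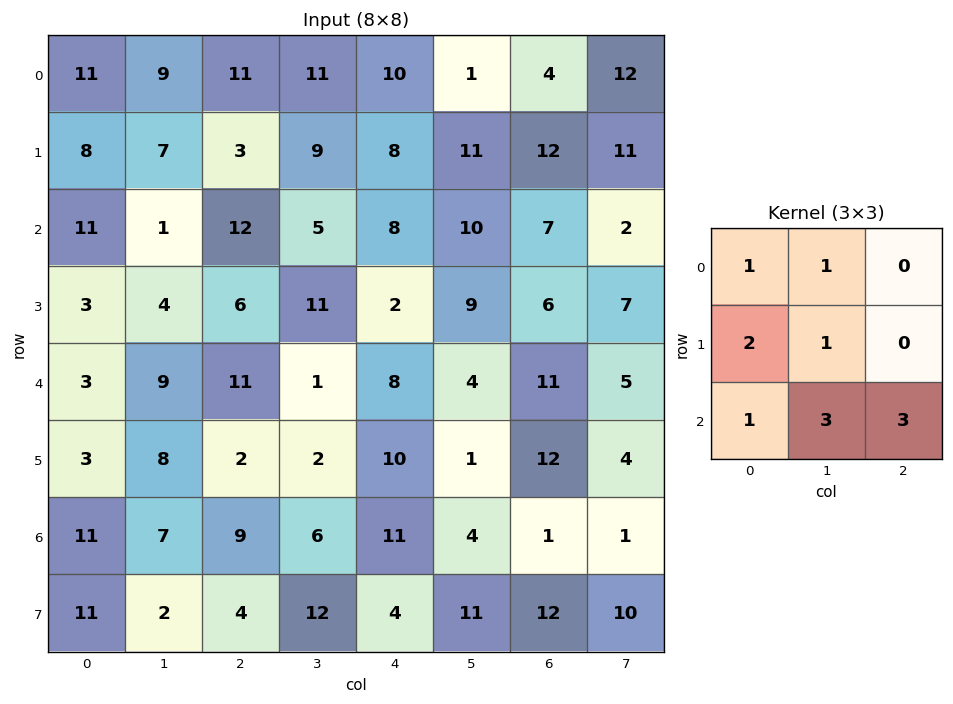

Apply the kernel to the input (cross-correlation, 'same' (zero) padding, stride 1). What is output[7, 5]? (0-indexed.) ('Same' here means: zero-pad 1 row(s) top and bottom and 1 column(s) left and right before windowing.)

34

The receptive field on the zero-padded input at this output position is [11 4 1 / 4 11 12 / 0 0 0]. Elementwise product with the kernel and sum: 11·1 + 4·1 + 4·2 + 11·1 + 0·1 + 0·3 + 0·3.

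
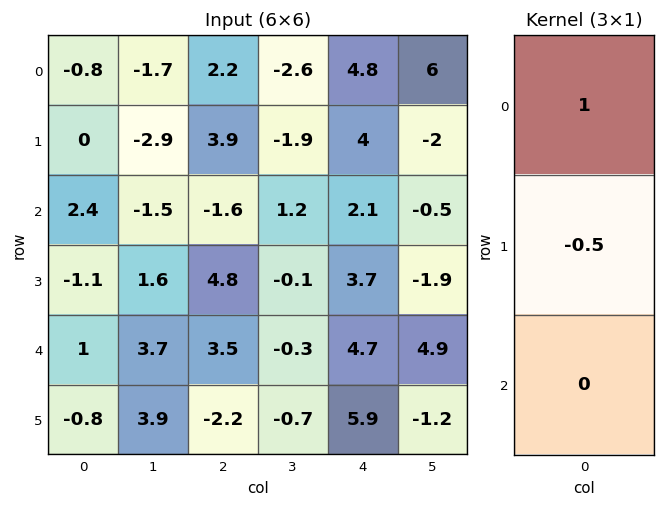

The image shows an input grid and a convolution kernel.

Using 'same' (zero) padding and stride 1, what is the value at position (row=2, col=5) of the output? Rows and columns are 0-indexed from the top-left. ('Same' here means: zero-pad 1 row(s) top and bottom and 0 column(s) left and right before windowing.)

The receptive field on the zero-padded input at this output position is [-2 / -0.5 / -1.9]. Elementwise product with the kernel and sum: -2·1 + -0.5·-0.5.

-1.75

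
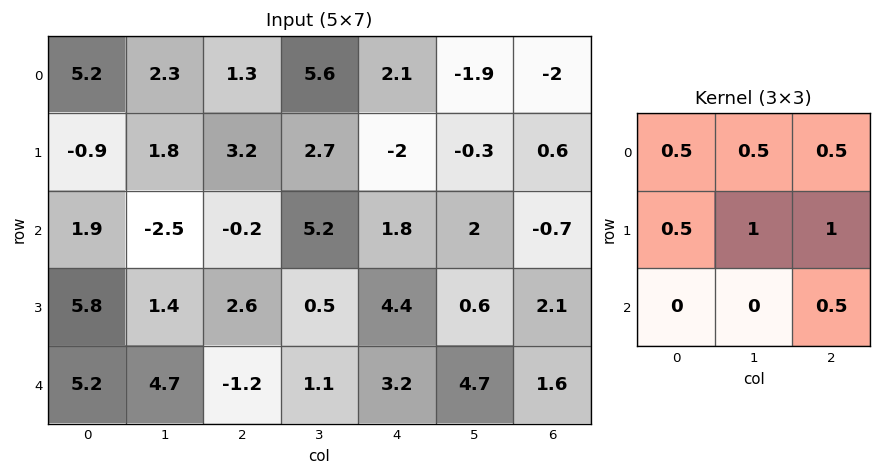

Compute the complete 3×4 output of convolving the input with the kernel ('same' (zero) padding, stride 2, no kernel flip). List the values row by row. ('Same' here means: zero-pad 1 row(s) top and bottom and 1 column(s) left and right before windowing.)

8.4 9.4 2.85 -2.95
0.55 7.85 6.9 0.45
13.5 4.5 11.2 5.3

Output[0,0]: The receptive field on the zero-padded input at this output position is [0 0 0 / 0 5.2 2.3 / 0 -0.9 1.8]. Elementwise product with the kernel and sum: 0·0.5 + 0·0.5 + 0·0.5 + 0·0.5 + 5.2·1 + 2.3·1 + 1.8·0.5.
Output[0,1]: The receptive field on the zero-padded input at this output position is [0 0 0 / 2.3 1.3 5.6 / 1.8 3.2 2.7]. Elementwise product with the kernel and sum: 0·0.5 + 0·0.5 + 0·0.5 + 2.3·0.5 + 1.3·1 + 5.6·1 + 2.7·0.5.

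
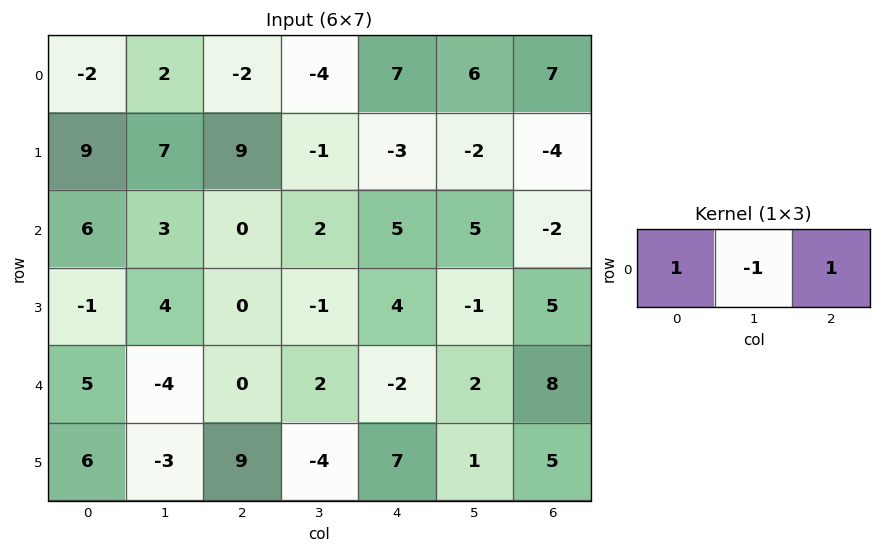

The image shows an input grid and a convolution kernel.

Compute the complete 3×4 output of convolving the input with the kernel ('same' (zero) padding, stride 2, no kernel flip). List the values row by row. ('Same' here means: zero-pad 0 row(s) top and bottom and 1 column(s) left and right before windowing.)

Output[0,0]: The receptive field on the zero-padded input at this output position is [0 -2 2]. Elementwise product with the kernel and sum: 0·1 + -2·-1 + 2·1.
Output[0,1]: The receptive field on the zero-padded input at this output position is [2 -2 -4]. Elementwise product with the kernel and sum: 2·1 + -2·-1 + -4·1.

4 0 -5 -1
-3 5 2 7
-9 -2 6 -6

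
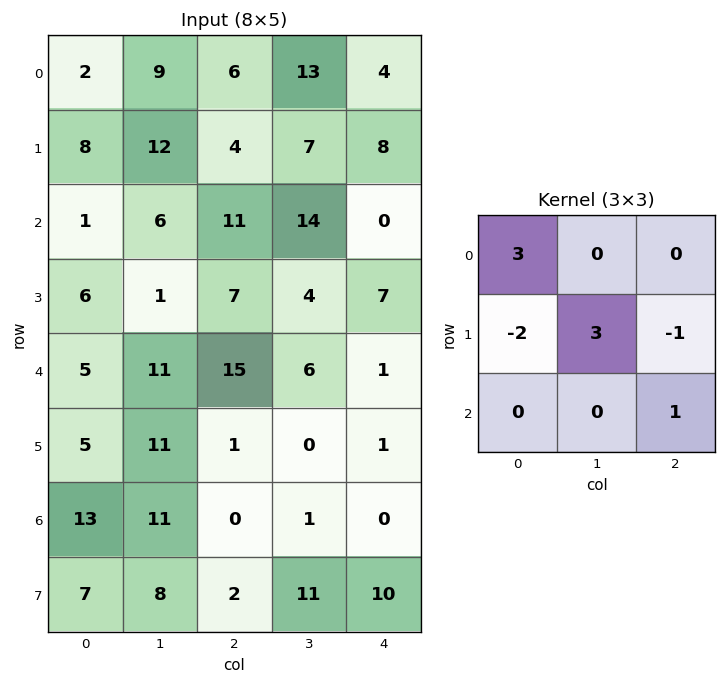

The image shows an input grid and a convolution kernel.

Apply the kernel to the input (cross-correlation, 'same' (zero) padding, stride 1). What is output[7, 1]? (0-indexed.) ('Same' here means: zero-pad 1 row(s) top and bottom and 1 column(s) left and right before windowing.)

The receptive field on the zero-padded input at this output position is [13 11 0 / 7 8 2 / 0 0 0]. Elementwise product with the kernel and sum: 13·3 + 7·-2 + 8·3 + 2·-1 + 0·1.

47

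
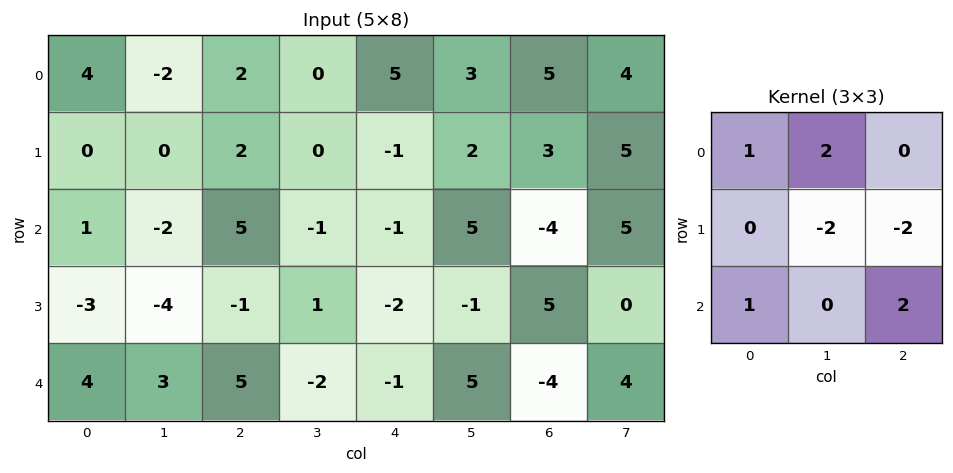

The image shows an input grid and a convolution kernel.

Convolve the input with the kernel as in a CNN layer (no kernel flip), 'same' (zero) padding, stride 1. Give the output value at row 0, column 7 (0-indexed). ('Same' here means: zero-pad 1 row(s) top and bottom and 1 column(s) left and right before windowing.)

-5

The receptive field on the zero-padded input at this output position is [0 0 0 / 5 4 0 / 3 5 0]. Elementwise product with the kernel and sum: 0·1 + 0·2 + 4·-2 + 0·-2 + 3·1 + 0·2.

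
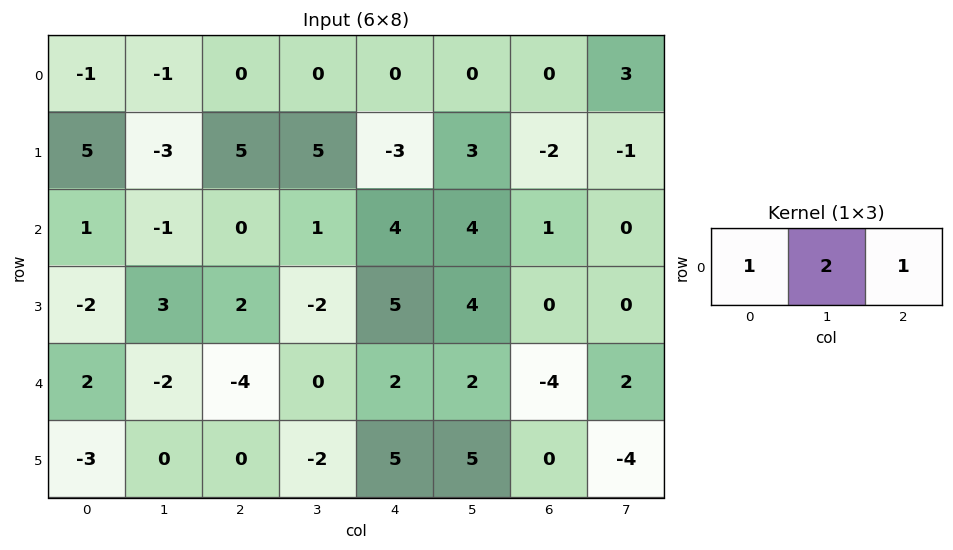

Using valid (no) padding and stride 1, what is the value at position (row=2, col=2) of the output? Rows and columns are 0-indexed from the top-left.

6

The receptive field on the input at this output position is [0 1 4]. Elementwise product with the kernel and sum: 0·1 + 1·2 + 4·1.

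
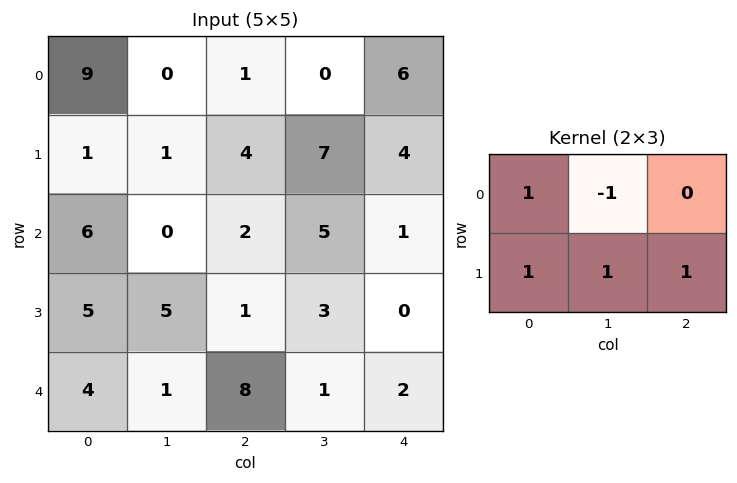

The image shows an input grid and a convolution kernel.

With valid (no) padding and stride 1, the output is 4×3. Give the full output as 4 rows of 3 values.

Output[0,0]: The receptive field on the input at this output position is [9 0 1 / 1 1 4]. Elementwise product with the kernel and sum: 9·1 + 0·-1 + 1·1 + 1·1 + 4·1.

15 11 16
8 4 5
17 7 1
13 14 9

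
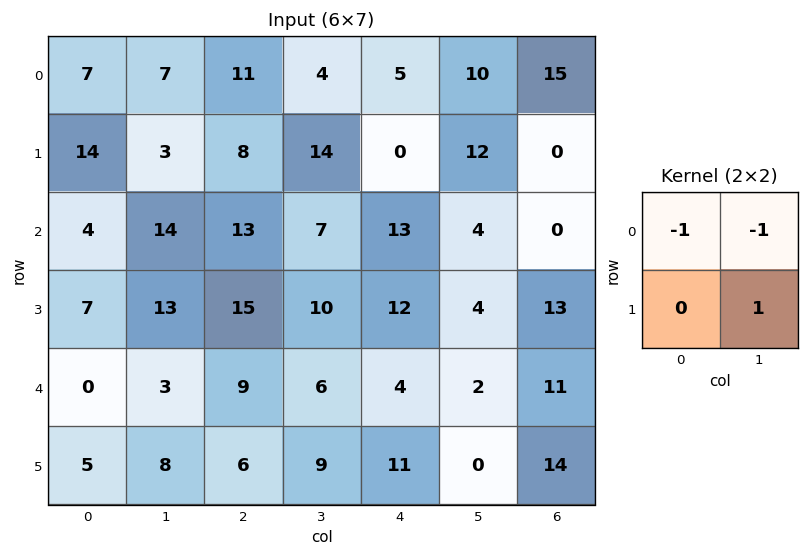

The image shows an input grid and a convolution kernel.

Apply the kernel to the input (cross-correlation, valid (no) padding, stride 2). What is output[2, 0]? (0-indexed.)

The receptive field on the input at this output position is [0 3 / 5 8]. Elementwise product with the kernel and sum: 0·-1 + 3·-1 + 8·1.

5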